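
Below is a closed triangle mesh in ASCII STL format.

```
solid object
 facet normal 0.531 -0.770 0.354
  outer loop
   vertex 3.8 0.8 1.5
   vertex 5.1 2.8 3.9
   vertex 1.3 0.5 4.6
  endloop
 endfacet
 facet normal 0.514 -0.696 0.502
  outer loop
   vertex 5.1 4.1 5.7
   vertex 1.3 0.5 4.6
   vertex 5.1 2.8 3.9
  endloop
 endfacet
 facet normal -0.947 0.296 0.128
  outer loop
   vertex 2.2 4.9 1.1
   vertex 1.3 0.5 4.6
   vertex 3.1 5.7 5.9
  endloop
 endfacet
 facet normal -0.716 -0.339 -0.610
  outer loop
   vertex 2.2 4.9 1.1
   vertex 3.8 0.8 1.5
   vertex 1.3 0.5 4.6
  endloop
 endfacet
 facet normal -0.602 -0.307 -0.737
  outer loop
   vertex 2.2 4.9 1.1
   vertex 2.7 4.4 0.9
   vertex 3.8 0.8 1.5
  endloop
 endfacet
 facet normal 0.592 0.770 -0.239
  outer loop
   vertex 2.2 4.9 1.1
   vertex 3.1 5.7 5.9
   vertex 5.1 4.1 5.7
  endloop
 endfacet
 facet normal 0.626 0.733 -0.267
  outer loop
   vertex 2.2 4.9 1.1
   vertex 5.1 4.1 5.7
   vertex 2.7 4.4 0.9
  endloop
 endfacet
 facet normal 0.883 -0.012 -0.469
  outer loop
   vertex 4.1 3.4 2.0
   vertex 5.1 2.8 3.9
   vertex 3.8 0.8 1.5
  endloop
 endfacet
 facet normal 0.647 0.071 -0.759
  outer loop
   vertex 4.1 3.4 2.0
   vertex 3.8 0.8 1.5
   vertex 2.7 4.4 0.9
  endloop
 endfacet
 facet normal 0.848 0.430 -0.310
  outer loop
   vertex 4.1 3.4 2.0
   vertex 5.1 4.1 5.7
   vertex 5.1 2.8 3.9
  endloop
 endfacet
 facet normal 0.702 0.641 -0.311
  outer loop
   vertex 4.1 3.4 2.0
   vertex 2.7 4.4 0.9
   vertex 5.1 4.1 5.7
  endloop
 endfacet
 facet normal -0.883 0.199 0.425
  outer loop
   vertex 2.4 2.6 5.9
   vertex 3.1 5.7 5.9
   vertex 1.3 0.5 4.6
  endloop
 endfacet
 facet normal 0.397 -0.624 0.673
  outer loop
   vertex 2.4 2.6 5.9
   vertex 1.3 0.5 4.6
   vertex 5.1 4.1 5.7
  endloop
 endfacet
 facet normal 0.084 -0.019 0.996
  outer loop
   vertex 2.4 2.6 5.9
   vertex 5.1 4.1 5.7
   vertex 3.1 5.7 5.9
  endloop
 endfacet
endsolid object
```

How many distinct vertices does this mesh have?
9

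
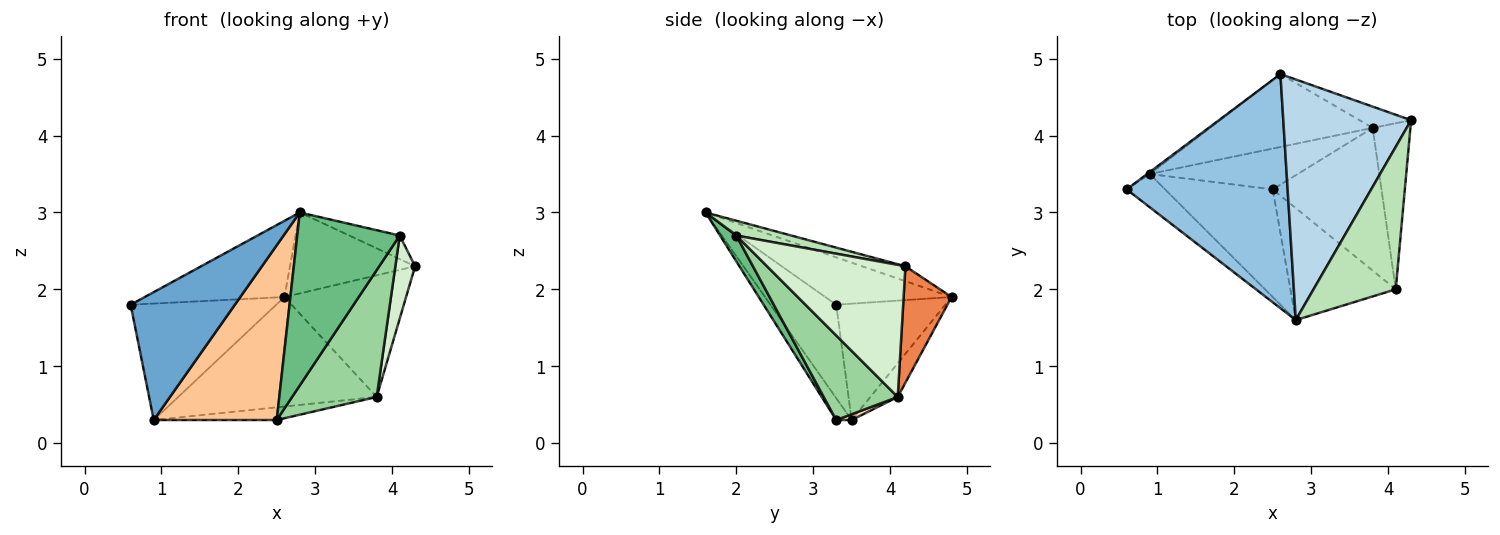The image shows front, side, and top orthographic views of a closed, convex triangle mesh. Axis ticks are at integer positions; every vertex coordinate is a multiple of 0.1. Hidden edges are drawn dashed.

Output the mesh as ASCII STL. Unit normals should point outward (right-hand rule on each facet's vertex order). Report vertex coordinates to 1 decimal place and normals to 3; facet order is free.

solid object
 facet normal -0.521 -0.826 -0.214
  outer loop
   vertex 0.9 3.5 0.3
   vertex 2.8 1.6 3.0
   vertex 0.6 3.3 1.8
  endloop
 endfacet
 facet normal -0.269 0.298 0.916
  outer loop
   vertex 2.6 4.8 1.9
   vertex 0.6 3.3 1.8
   vertex 2.8 1.6 3.0
  endloop
 endfacet
 facet normal -0.110 0.317 0.942
  outer loop
   vertex 2.6 4.8 1.9
   vertex 2.8 1.6 3.0
   vertex 4.3 4.2 2.3
  endloop
 endfacet
 facet normal -0.600 0.800 -0.013
  outer loop
   vertex 2.6 4.8 1.9
   vertex 0.9 3.5 0.3
   vertex 0.6 3.3 1.8
  endloop
 endfacet
 facet normal 0.362 0.918 -0.160
  outer loop
   vertex 2.6 4.8 1.9
   vertex 4.3 4.2 2.3
   vertex 3.8 4.1 0.6
  endloop
 endfacet
 facet normal -0.114 0.827 -0.551
  outer loop
   vertex 2.6 4.8 1.9
   vertex 3.8 4.1 0.6
   vertex 0.9 3.5 0.3
  endloop
 endfacet
 facet normal -0.106 -0.847 -0.521
  outer loop
   vertex 2.5 3.3 0.3
   vertex 2.8 1.6 3.0
   vertex 0.9 3.5 0.3
  endloop
 endfacet
 facet normal 0.037 0.297 -0.954
  outer loop
   vertex 2.5 3.3 0.3
   vertex 0.9 3.5 0.3
   vertex 3.8 4.1 0.6
  endloop
 endfacet
 facet normal 0.132 -0.832 -0.539
  outer loop
   vertex 4.1 2.0 2.7
   vertex 2.8 1.6 3.0
   vertex 2.5 3.3 0.3
  endloop
 endfacet
 facet normal 0.503 -0.574 -0.646
  outer loop
   vertex 4.1 2.0 2.7
   vertex 2.5 3.3 0.3
   vertex 3.8 4.1 0.6
  endloop
 endfacet
 facet normal 0.175 0.161 0.971
  outer loop
   vertex 4.1 2.0 2.7
   vertex 4.3 4.2 2.3
   vertex 2.8 1.6 3.0
  endloop
 endfacet
 facet normal 0.953 -0.136 -0.272
  outer loop
   vertex 4.1 2.0 2.7
   vertex 3.8 4.1 0.6
   vertex 4.3 4.2 2.3
  endloop
 endfacet
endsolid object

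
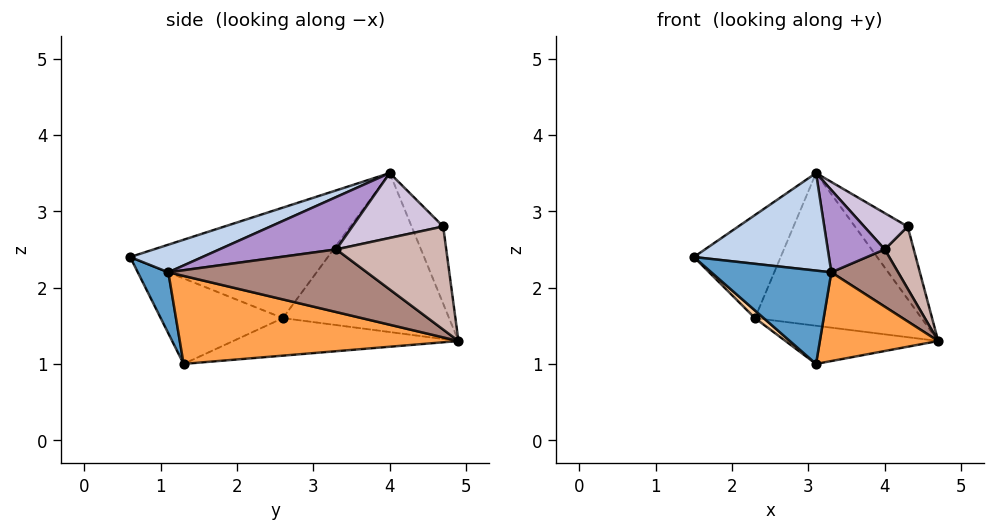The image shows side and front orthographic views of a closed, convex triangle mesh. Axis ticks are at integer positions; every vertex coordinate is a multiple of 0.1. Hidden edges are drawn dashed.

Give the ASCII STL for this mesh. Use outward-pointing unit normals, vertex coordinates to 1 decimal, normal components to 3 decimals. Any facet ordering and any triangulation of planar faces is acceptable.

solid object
 facet normal 0.242 -0.950 -0.199
  outer loop
   vertex 3.3 1.1 2.2
   vertex 1.5 0.6 2.4
   vertex 3.1 1.3 1.0
  endloop
 endfacet
 facet normal 0.208 -0.388 0.898
  outer loop
   vertex 3.3 1.1 2.2
   vertex 3.1 4.0 3.5
   vertex 1.5 0.6 2.4
  endloop
 endfacet
 facet normal 0.899 -0.382 -0.214
  outer loop
   vertex 3.3 1.1 2.2
   vertex 3.1 1.3 1.0
   vertex 4.7 4.9 1.3
  endloop
 endfacet
 facet normal -0.646 -0.046 -0.762
  outer loop
   vertex 2.3 2.6 1.6
   vertex 3.1 1.3 1.0
   vertex 1.5 0.6 2.4
  endloop
 endfacet
 facet normal -0.328 0.222 -0.918
  outer loop
   vertex 2.3 2.6 1.6
   vertex 4.7 4.9 1.3
   vertex 3.1 1.3 1.0
  endloop
 endfacet
 facet normal -0.912 0.400 0.089
  outer loop
   vertex 2.3 2.6 1.6
   vertex 1.5 0.6 2.4
   vertex 3.1 4.0 3.5
  endloop
 endfacet
 facet normal -0.689 0.691 -0.219
  outer loop
   vertex 2.3 2.6 1.6
   vertex 3.1 4.0 3.5
   vertex 4.7 4.9 1.3
  endloop
 endfacet
 facet normal -0.514 0.858 -0.023
  outer loop
   vertex 4.3 4.7 2.8
   vertex 4.7 4.9 1.3
   vertex 3.1 4.0 3.5
  endloop
 endfacet
 facet normal 0.600 -0.292 0.745
  outer loop
   vertex 4.0 3.3 2.5
   vertex 3.1 4.0 3.5
   vertex 3.3 1.1 2.2
  endloop
 endfacet
 facet normal 0.602 -0.289 0.744
  outer loop
   vertex 4.0 3.3 2.5
   vertex 4.3 4.7 2.8
   vertex 3.1 4.0 3.5
  endloop
 endfacet
 facet normal 0.940 -0.316 0.127
  outer loop
   vertex 4.0 3.3 2.5
   vertex 3.3 1.1 2.2
   vertex 4.7 4.9 1.3
  endloop
 endfacet
 facet normal 0.944 -0.249 0.218
  outer loop
   vertex 4.0 3.3 2.5
   vertex 4.7 4.9 1.3
   vertex 4.3 4.7 2.8
  endloop
 endfacet
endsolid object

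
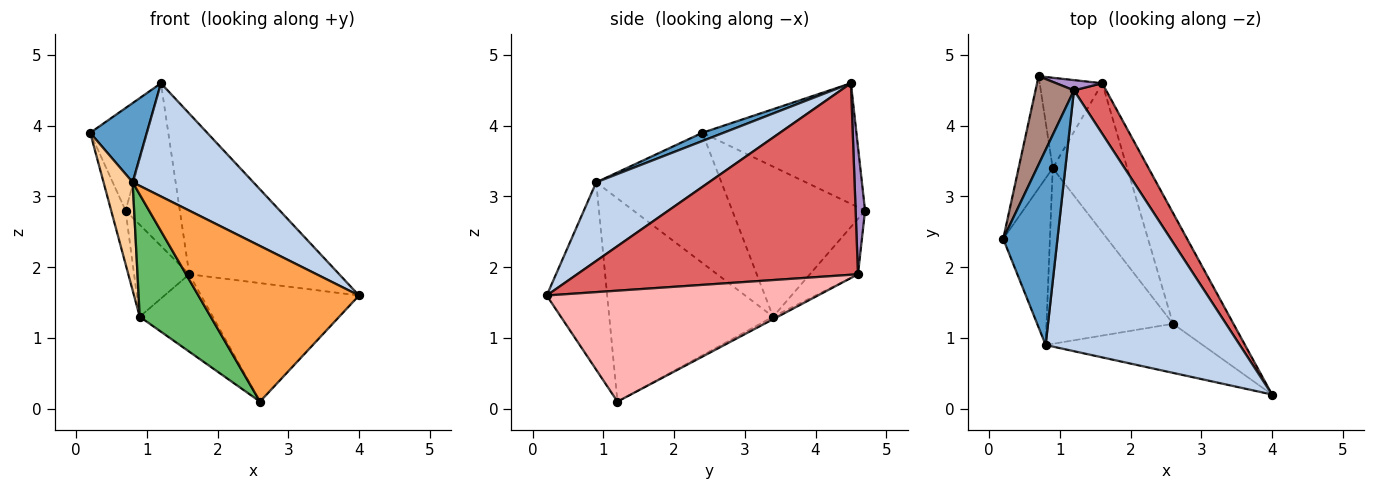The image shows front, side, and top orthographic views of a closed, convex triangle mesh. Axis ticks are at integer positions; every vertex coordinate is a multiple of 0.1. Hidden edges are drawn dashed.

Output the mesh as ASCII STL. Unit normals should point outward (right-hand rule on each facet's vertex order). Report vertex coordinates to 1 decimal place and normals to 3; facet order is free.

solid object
 facet normal 0.140 -0.372 0.918
  outer loop
   vertex 0.8 0.9 3.2
   vertex 1.2 4.5 4.6
   vertex 0.2 2.4 3.9
  endloop
 endfacet
 facet normal 0.348 -0.373 0.860
  outer loop
   vertex 0.8 0.9 3.2
   vertex 4.0 0.2 1.6
   vertex 1.2 4.5 4.6
  endloop
 endfacet
 facet normal -0.338 -0.898 -0.283
  outer loop
   vertex 0.8 0.9 3.2
   vertex 2.6 1.2 0.1
   vertex 4.0 0.2 1.6
  endloop
 endfacet
 facet normal -0.919 -0.214 -0.330
  outer loop
   vertex 0.8 0.9 3.2
   vertex 0.2 2.4 3.9
   vertex 0.9 3.4 1.3
  endloop
 endfacet
 facet normal -0.797 -0.345 -0.496
  outer loop
   vertex 0.8 0.9 3.2
   vertex 0.9 3.4 1.3
   vertex 2.6 1.2 0.1
  endloop
 endfacet
 facet normal -0.030 0.461 -0.887
  outer loop
   vertex 1.6 4.6 1.9
   vertex 2.6 1.2 0.1
   vertex 0.9 3.4 1.3
  endloop
 endfacet
 facet normal 0.873 0.466 0.147
  outer loop
   vertex 1.6 4.6 1.9
   vertex 1.2 4.5 4.6
   vertex 4.0 0.2 1.6
  endloop
 endfacet
 facet normal 0.782 0.455 -0.426
  outer loop
   vertex 1.6 4.6 1.9
   vertex 4.0 0.2 1.6
   vertex 2.6 1.2 0.1
  endloop
 endfacet
 facet normal 0.171 0.983 0.062
  outer loop
   vertex 0.7 4.7 2.8
   vertex 1.2 4.5 4.6
   vertex 1.6 4.6 1.9
  endloop
 endfacet
 facet normal -0.528 0.606 -0.595
  outer loop
   vertex 0.7 4.7 2.8
   vertex 1.6 4.6 1.9
   vertex 0.9 3.4 1.3
  endloop
 endfacet
 facet normal -0.899 0.332 0.287
  outer loop
   vertex 0.7 4.7 2.8
   vertex 0.2 2.4 3.9
   vertex 1.2 4.5 4.6
  endloop
 endfacet
 facet normal -0.970 0.105 -0.221
  outer loop
   vertex 0.7 4.7 2.8
   vertex 0.9 3.4 1.3
   vertex 0.2 2.4 3.9
  endloop
 endfacet
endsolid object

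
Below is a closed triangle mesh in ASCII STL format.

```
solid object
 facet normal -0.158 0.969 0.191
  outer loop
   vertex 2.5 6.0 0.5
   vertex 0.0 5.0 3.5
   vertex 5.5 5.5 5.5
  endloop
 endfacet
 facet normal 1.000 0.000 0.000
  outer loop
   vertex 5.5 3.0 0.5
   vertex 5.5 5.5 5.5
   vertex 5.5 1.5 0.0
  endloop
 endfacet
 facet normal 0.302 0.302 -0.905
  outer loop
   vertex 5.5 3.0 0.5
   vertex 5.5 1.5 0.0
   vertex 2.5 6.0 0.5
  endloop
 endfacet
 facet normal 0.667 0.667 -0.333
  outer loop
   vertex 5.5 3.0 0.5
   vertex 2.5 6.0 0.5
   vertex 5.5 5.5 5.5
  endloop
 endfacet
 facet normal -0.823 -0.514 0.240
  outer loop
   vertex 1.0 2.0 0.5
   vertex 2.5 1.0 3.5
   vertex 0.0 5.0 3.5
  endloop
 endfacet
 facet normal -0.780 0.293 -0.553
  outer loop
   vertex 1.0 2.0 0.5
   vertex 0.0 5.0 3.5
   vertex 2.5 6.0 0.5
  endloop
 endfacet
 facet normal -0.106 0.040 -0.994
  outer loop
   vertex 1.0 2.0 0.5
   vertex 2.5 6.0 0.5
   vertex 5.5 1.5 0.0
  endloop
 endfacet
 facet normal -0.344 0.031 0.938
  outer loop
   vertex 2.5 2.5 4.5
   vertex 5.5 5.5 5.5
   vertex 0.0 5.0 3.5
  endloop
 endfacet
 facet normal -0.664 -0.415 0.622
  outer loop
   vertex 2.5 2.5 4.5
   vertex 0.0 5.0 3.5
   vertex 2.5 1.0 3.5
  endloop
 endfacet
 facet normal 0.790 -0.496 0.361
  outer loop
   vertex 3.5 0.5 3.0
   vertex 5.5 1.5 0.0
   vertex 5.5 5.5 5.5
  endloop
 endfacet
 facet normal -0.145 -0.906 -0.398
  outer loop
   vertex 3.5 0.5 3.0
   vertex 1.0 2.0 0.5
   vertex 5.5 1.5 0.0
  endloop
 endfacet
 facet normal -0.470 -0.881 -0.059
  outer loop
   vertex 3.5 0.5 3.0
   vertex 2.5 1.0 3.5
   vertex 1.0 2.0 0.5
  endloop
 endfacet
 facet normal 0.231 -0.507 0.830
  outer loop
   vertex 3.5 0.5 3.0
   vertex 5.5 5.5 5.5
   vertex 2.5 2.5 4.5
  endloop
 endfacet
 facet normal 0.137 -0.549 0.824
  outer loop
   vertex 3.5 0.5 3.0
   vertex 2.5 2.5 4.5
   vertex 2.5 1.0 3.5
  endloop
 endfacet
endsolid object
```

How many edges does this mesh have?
21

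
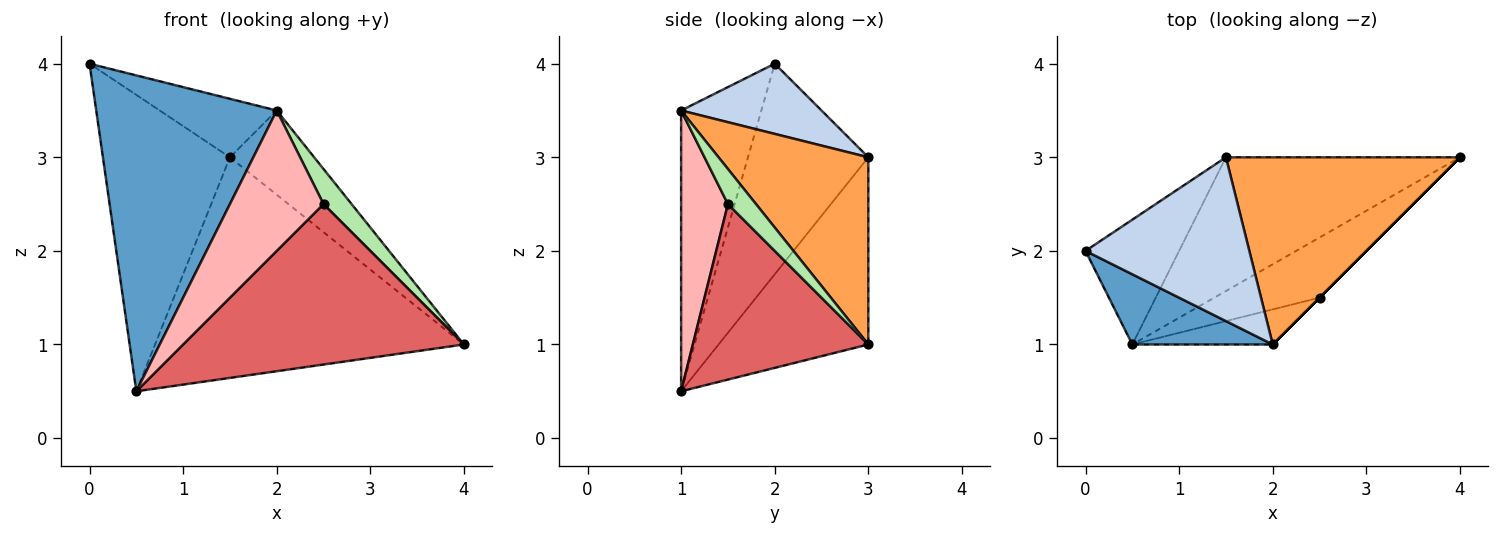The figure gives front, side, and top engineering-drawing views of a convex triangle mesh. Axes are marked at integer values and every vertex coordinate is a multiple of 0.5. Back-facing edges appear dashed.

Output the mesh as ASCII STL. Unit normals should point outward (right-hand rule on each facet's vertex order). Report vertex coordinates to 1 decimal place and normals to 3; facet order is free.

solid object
 facet normal -0.398 -0.896 0.199
  outer loop
   vertex 0.5 1.0 0.5
   vertex 2.0 1.0 3.5
   vertex 0.0 2.0 4.0
  endloop
 endfacet
 facet normal 0.374 0.312 0.873
  outer loop
   vertex 1.5 3.0 3.0
   vertex 0.0 2.0 4.0
   vertex 2.0 1.0 3.5
  endloop
 endfacet
 facet normal 0.589 0.332 0.737
  outer loop
   vertex 1.5 3.0 3.0
   vertex 2.0 1.0 3.5
   vertex 4.0 3.0 1.0
  endloop
 endfacet
 facet normal -0.658 0.694 -0.292
  outer loop
   vertex 1.5 3.0 3.0
   vertex 0.5 1.0 0.5
   vertex 0.0 2.0 4.0
  endloop
 endfacet
 facet normal -0.383 0.790 -0.479
  outer loop
   vertex 1.5 3.0 3.0
   vertex 4.0 3.0 1.0
   vertex 0.5 1.0 0.5
  endloop
 endfacet
 facet normal 0.707 -0.707 0.000
  outer loop
   vertex 2.5 1.5 2.5
   vertex 4.0 3.0 1.0
   vertex 2.0 1.0 3.5
  endloop
 endfacet
 facet normal 0.505 -0.808 -0.303
  outer loop
   vertex 2.5 1.5 2.5
   vertex 0.5 1.0 0.5
   vertex 4.0 3.0 1.0
  endloop
 endfacet
 facet normal 0.436 -0.873 -0.218
  outer loop
   vertex 2.5 1.5 2.5
   vertex 2.0 1.0 3.5
   vertex 0.5 1.0 0.5
  endloop
 endfacet
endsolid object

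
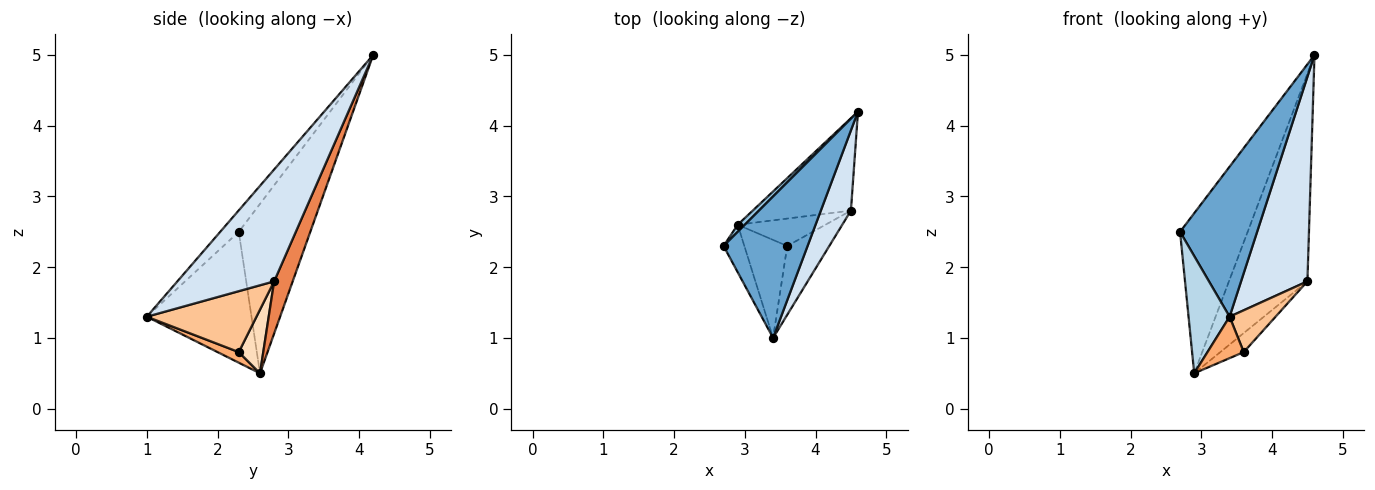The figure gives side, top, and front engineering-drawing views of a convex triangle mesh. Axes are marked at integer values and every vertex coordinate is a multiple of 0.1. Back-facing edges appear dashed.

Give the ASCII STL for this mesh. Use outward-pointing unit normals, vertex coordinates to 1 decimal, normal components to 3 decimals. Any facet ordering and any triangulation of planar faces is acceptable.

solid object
 facet normal -0.172 -0.717 0.676
  outer loop
   vertex 3.4 1.0 1.3
   vertex 4.6 4.2 5.0
   vertex 2.7 2.3 2.5
  endloop
 endfacet
 facet normal -0.726 0.687 0.030
  outer loop
   vertex 2.9 2.6 0.5
   vertex 2.7 2.3 2.5
   vertex 4.6 4.2 5.0
  endloop
 endfacet
 facet normal -0.921 -0.361 -0.146
  outer loop
   vertex 2.9 2.6 0.5
   vertex 3.4 1.0 1.3
   vertex 2.7 2.3 2.5
  endloop
 endfacet
 facet normal 0.805 -0.552 0.216
  outer loop
   vertex 4.5 2.8 1.8
   vertex 4.6 4.2 5.0
   vertex 3.4 1.0 1.3
  endloop
 endfacet
 facet normal 0.211 0.893 -0.397
  outer loop
   vertex 4.5 2.8 1.8
   vertex 2.9 2.6 0.5
   vertex 4.6 4.2 5.0
  endloop
 endfacet
 facet normal 0.222 -0.380 -0.898
  outer loop
   vertex 3.6 2.3 0.8
   vertex 3.4 1.0 1.3
   vertex 2.9 2.6 0.5
  endloop
 endfacet
 facet normal 0.778 -0.326 -0.537
  outer loop
   vertex 3.6 2.3 0.8
   vertex 4.5 2.8 1.8
   vertex 3.4 1.0 1.3
  endloop
 endfacet
 facet normal 0.512 0.489 -0.706
  outer loop
   vertex 3.6 2.3 0.8
   vertex 2.9 2.6 0.5
   vertex 4.5 2.8 1.8
  endloop
 endfacet
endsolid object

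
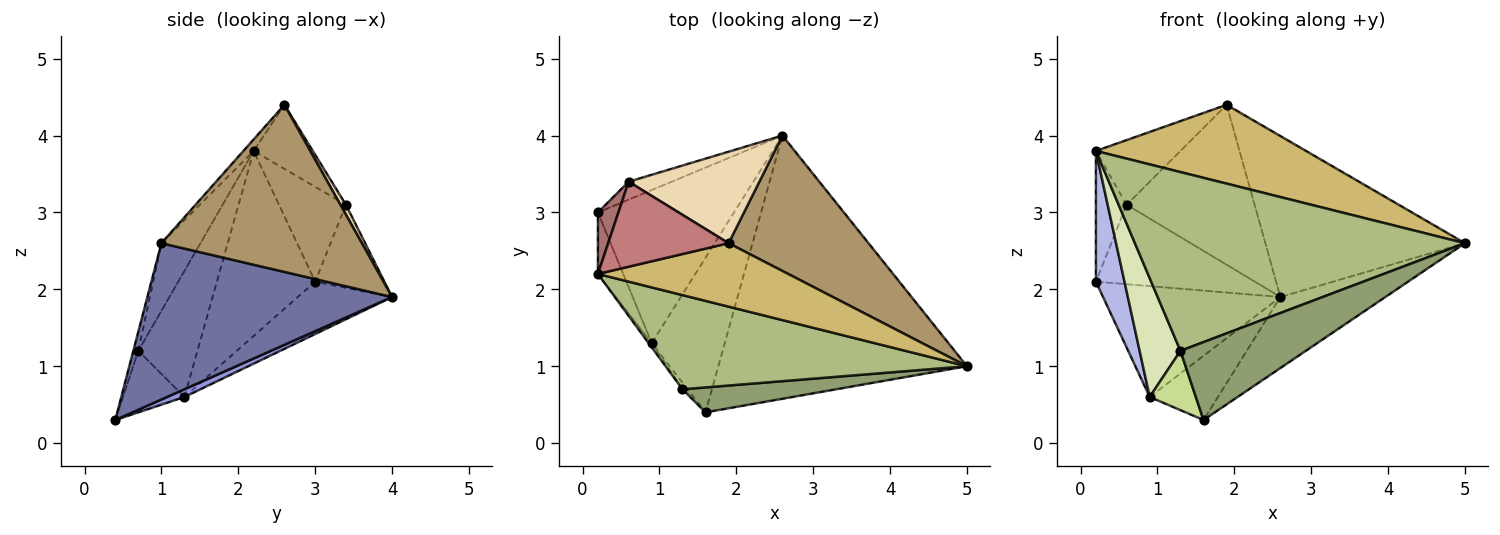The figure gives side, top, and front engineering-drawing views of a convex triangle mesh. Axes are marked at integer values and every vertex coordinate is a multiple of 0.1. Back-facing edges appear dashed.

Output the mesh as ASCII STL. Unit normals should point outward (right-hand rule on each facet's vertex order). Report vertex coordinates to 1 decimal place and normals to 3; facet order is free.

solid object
 facet normal 0.519 0.223 -0.825
  outer loop
   vertex 2.6 4.0 1.9
   vertex 5.0 1.0 2.6
   vertex 1.6 0.4 0.3
  endloop
 endfacet
 facet normal -0.298 0.560 -0.773
  outer loop
   vertex 0.9 1.3 0.6
   vertex 0.2 3.0 2.1
   vertex 2.6 4.0 1.9
  endloop
 endfacet
 facet normal 0.097 0.382 -0.919
  outer loop
   vertex 0.9 1.3 0.6
   vertex 2.6 4.0 1.9
   vertex 1.6 0.4 0.3
  endloop
 endfacet
 facet normal -0.952 -0.277 -0.130
  outer loop
   vertex 0.9 1.3 0.6
   vertex 0.2 2.2 3.8
   vertex 0.2 3.0 2.1
  endloop
 endfacet
 facet normal -0.038 -0.952 0.305
  outer loop
   vertex 1.3 0.7 1.2
   vertex 1.6 0.4 0.3
   vertex 5.0 1.0 2.6
  endloop
 endfacet
 facet normal -0.104 -0.880 0.464
  outer loop
   vertex 1.3 0.7 1.2
   vertex 5.0 1.0 2.6
   vertex 0.2 2.2 3.8
  endloop
 endfacet
 facet normal -0.798 -0.599 -0.067
  outer loop
   vertex 1.3 0.7 1.2
   vertex 0.9 1.3 0.6
   vertex 1.6 0.4 0.3
  endloop
 endfacet
 facet normal -0.823 -0.568 -0.020
  outer loop
   vertex 1.3 0.7 1.2
   vertex 0.2 2.2 3.8
   vertex 0.9 1.3 0.6
  endloop
 endfacet
 facet normal 0.609 0.607 0.510
  outer loop
   vertex 1.9 2.6 4.4
   vertex 5.0 1.0 2.6
   vertex 2.6 4.0 1.9
  endloop
 endfacet
 facet normal -0.038 -0.778 0.627
  outer loop
   vertex 1.9 2.6 4.4
   vertex 0.2 2.2 3.8
   vertex 5.0 1.0 2.6
  endloop
 endfacet
 facet normal -0.391 0.898 -0.203
  outer loop
   vertex 0.6 3.4 3.1
   vertex 2.6 4.0 1.9
   vertex 0.2 3.0 2.1
  endloop
 endfacet
 facet normal 0.038 0.867 0.496
  outer loop
   vertex 0.6 3.4 3.1
   vertex 1.9 2.6 4.4
   vertex 2.6 4.0 1.9
  endloop
 endfacet
 facet normal -0.892 0.410 0.193
  outer loop
   vertex 0.6 3.4 3.1
   vertex 0.2 3.0 2.1
   vertex 0.2 2.2 3.8
  endloop
 endfacet
 facet normal -0.390 0.558 0.733
  outer loop
   vertex 0.6 3.4 3.1
   vertex 0.2 2.2 3.8
   vertex 1.9 2.6 4.4
  endloop
 endfacet
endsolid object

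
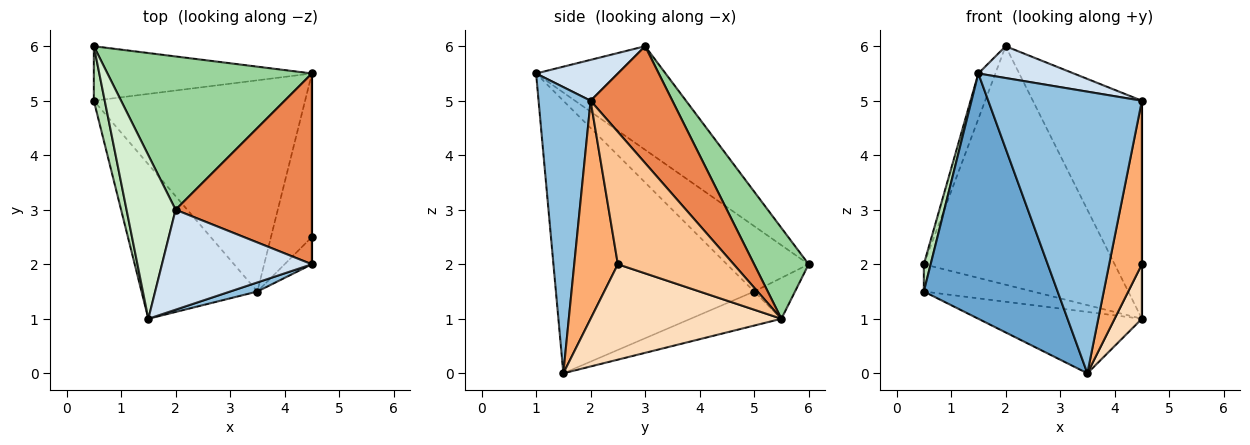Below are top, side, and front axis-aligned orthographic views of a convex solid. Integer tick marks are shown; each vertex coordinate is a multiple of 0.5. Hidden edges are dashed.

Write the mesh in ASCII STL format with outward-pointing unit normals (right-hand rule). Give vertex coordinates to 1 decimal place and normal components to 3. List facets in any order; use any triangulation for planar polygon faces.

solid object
 facet normal -0.782 -0.528 -0.332
  outer loop
   vertex 3.5 1.5 0.0
   vertex 1.5 1.0 5.5
   vertex 0.5 5.0 1.5
  endloop
 endfacet
 facet normal 0.321 -0.947 0.031
  outer loop
   vertex 3.5 1.5 0.0
   vertex 4.5 2.0 5.0
   vertex 1.5 1.0 5.5
  endloop
 endfacet
 facet normal -0.153 0.276 -0.949
  outer loop
   vertex 4.5 5.5 1.0
   vertex 3.5 1.5 0.0
   vertex 0.5 5.0 1.5
  endloop
 endfacet
 facet normal 0.252 -0.293 0.922
  outer loop
   vertex 2.0 3.0 6.0
   vertex 1.5 1.0 5.5
   vertex 4.5 2.0 5.0
  endloop
 endfacet
 facet normal 0.492 0.655 0.573
  outer loop
   vertex 2.0 3.0 6.0
   vertex 4.5 2.0 5.0
   vertex 4.5 5.5 1.0
  endloop
 endfacet
 facet normal 0.796 -0.597 -0.100
  outer loop
   vertex 4.5 2.5 2.0
   vertex 4.5 2.0 5.0
   vertex 3.5 1.5 0.0
  endloop
 endfacet
 facet normal 1.000 0.000 0.000
  outer loop
   vertex 4.5 2.5 2.0
   vertex 4.5 5.5 1.0
   vertex 4.5 2.0 5.0
  endloop
 endfacet
 facet normal 0.911 -0.130 -0.391
  outer loop
   vertex 4.5 2.5 2.0
   vertex 3.5 1.5 0.0
   vertex 4.5 5.5 1.0
  endloop
 endfacet
 facet normal -0.165 0.441 -0.882
  outer loop
   vertex 0.5 6.0 2.0
   vertex 4.5 5.5 1.0
   vertex 0.5 5.0 1.5
  endloop
 endfacet
 facet normal 0.234 0.818 0.526
  outer loop
   vertex 0.5 6.0 2.0
   vertex 2.0 3.0 6.0
   vertex 4.5 5.5 1.0
  endloop
 endfacet
 facet normal -0.983 -0.082 0.164
  outer loop
   vertex 0.5 6.0 2.0
   vertex 0.5 5.0 1.5
   vertex 1.5 1.0 5.5
  endloop
 endfacet
 facet normal -0.897 0.118 0.425
  outer loop
   vertex 0.5 6.0 2.0
   vertex 1.5 1.0 5.5
   vertex 2.0 3.0 6.0
  endloop
 endfacet
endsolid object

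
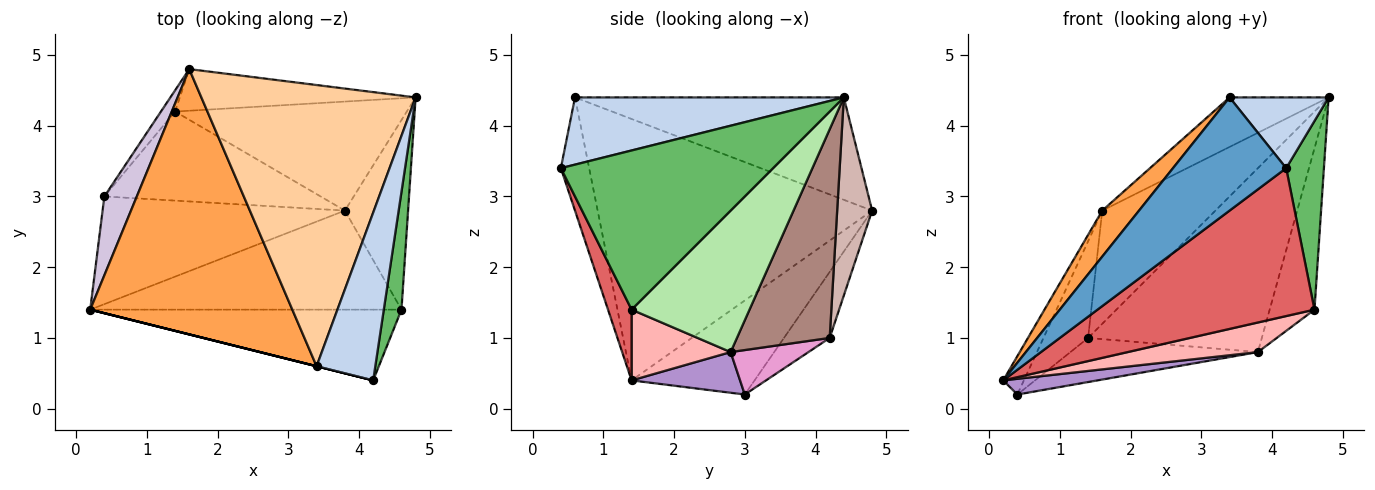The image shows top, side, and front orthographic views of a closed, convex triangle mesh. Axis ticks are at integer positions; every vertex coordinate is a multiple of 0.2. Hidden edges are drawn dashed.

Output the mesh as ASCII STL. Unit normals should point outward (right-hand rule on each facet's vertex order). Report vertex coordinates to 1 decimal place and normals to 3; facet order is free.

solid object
 facet normal -0.243 -0.970 0.000
  outer loop
   vertex 3.4 0.6 4.4
   vertex 0.2 1.4 0.4
   vertex 4.2 0.4 3.4
  endloop
 endfacet
 facet normal 0.726 -0.267 0.634
  outer loop
   vertex 3.4 0.6 4.4
   vertex 4.2 0.4 3.4
   vertex 4.8 4.4 4.4
  endloop
 endfacet
 facet normal -0.787 -0.105 0.608
  outer loop
   vertex 1.6 4.8 2.8
   vertex 0.2 1.4 0.4
   vertex 3.4 0.6 4.4
  endloop
 endfacet
 facet normal -0.426 0.157 0.891
  outer loop
   vertex 1.6 4.8 2.8
   vertex 3.4 0.6 4.4
   vertex 4.8 4.4 4.4
  endloop
 endfacet
 facet normal 0.979 -0.174 0.109
  outer loop
   vertex 4.6 1.4 1.4
   vertex 4.8 4.4 4.4
   vertex 4.2 0.4 3.4
  endloop
 endfacet
 facet normal 0.863 0.328 -0.385
  outer loop
   vertex 4.6 1.4 1.4
   vertex 3.8 2.8 0.8
   vertex 4.8 4.4 4.4
  endloop
 endfacet
 facet normal 0.098 -0.898 -0.429
  outer loop
   vertex 4.6 1.4 1.4
   vertex 4.2 0.4 3.4
   vertex 0.2 1.4 0.4
  endloop
 endfacet
 facet normal 0.213 -0.280 -0.936
  outer loop
   vertex 4.6 1.4 1.4
   vertex 0.2 1.4 0.4
   vertex 3.8 2.8 0.8
  endloop
 endfacet
 facet normal 0.164 -0.143 -0.976
  outer loop
   vertex 0.4 3.0 0.2
   vertex 3.8 2.8 0.8
   vertex 0.2 1.4 0.4
  endloop
 endfacet
 facet normal -0.934 0.157 0.322
  outer loop
   vertex 0.4 3.0 0.2
   vertex 0.2 1.4 0.4
   vertex 1.6 4.8 2.8
  endloop
 endfacet
 facet normal 0.417 0.782 -0.463
  outer loop
   vertex 1.4 4.2 1.0
   vertex 4.8 4.4 4.4
   vertex 3.8 2.8 0.8
  endloop
 endfacet
 facet normal 0.278 0.901 -0.331
  outer loop
   vertex 1.4 4.2 1.0
   vertex 1.6 4.8 2.8
   vertex 4.8 4.4 4.4
  endloop
 endfacet
 facet normal 0.181 0.437 -0.881
  outer loop
   vertex 1.4 4.2 1.0
   vertex 3.8 2.8 0.8
   vertex 0.4 3.0 0.2
  endloop
 endfacet
 facet normal -0.707 0.690 -0.152
  outer loop
   vertex 1.4 4.2 1.0
   vertex 0.4 3.0 0.2
   vertex 1.6 4.8 2.8
  endloop
 endfacet
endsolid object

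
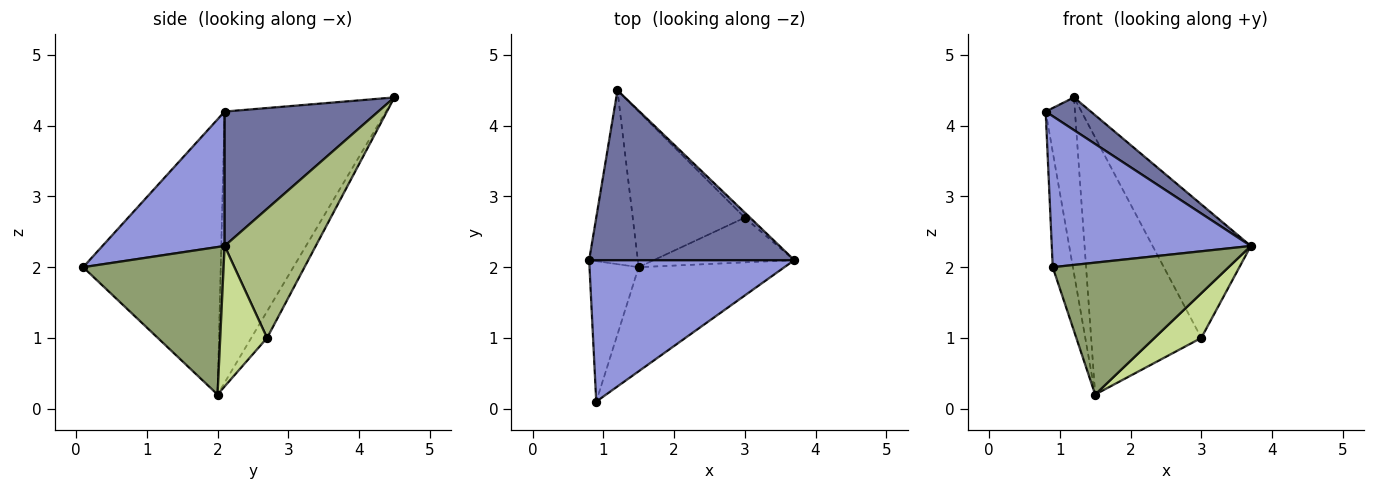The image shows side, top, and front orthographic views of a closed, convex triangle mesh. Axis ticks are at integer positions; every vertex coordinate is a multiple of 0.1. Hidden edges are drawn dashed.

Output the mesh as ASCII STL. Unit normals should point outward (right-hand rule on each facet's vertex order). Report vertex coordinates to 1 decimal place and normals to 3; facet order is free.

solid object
 facet normal 0.541 -0.159 0.826
  outer loop
   vertex 1.2 4.5 4.4
   vertex 0.8 2.1 4.2
   vertex 3.7 2.1 2.3
  endloop
 endfacet
 facet normal -0.969 0.176 -0.174
  outer loop
   vertex 1.5 2.0 0.2
   vertex 0.8 2.1 4.2
   vertex 1.2 4.5 4.4
  endloop
 endfacet
 facet normal 0.409 -0.666 0.624
  outer loop
   vertex 0.9 0.1 2.0
   vertex 3.7 2.1 2.3
   vertex 0.8 2.1 4.2
  endloop
 endfacet
 facet normal -0.974 0.143 -0.174
  outer loop
   vertex 0.9 0.1 2.0
   vertex 0.8 2.1 4.2
   vertex 1.5 2.0 0.2
  endloop
 endfacet
 facet normal 0.531 -0.665 -0.525
  outer loop
   vertex 0.9 0.1 2.0
   vertex 1.5 2.0 0.2
   vertex 3.7 2.1 2.3
  endloop
 endfacet
 facet normal 0.680 0.733 -0.028
  outer loop
   vertex 3.0 2.7 1.0
   vertex 1.2 4.5 4.4
   vertex 3.7 2.1 2.3
  endloop
 endfacet
 facet normal 0.577 -0.577 -0.577
  outer loop
   vertex 3.0 2.7 1.0
   vertex 3.7 2.1 2.3
   vertex 1.5 2.0 0.2
  endloop
 endfacet
 facet normal -0.122 0.849 -0.514
  outer loop
   vertex 3.0 2.7 1.0
   vertex 1.5 2.0 0.2
   vertex 1.2 4.5 4.4
  endloop
 endfacet
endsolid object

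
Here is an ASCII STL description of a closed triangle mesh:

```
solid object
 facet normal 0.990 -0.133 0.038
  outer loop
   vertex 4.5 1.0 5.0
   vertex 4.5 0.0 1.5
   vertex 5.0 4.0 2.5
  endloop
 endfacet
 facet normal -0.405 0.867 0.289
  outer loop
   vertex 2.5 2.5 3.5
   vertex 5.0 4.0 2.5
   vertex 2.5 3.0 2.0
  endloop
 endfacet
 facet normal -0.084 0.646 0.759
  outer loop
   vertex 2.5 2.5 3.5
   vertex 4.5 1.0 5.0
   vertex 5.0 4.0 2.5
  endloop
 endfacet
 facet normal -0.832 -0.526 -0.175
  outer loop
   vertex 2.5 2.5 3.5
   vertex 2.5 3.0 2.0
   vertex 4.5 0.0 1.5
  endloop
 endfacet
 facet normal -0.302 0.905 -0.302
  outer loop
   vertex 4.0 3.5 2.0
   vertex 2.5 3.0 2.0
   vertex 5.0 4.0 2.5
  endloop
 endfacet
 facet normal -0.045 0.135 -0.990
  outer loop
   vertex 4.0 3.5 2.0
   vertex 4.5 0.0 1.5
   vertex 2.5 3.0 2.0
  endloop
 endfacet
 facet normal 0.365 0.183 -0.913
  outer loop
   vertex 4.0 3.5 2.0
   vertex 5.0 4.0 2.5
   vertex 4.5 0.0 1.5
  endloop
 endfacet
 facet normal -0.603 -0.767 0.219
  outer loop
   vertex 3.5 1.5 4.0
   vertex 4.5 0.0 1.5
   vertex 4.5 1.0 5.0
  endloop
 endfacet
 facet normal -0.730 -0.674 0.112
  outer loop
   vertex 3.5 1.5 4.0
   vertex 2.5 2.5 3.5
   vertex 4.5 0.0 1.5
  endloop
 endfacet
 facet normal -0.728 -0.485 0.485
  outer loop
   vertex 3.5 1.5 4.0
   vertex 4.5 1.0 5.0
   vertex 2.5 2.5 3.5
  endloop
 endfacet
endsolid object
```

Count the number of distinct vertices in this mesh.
7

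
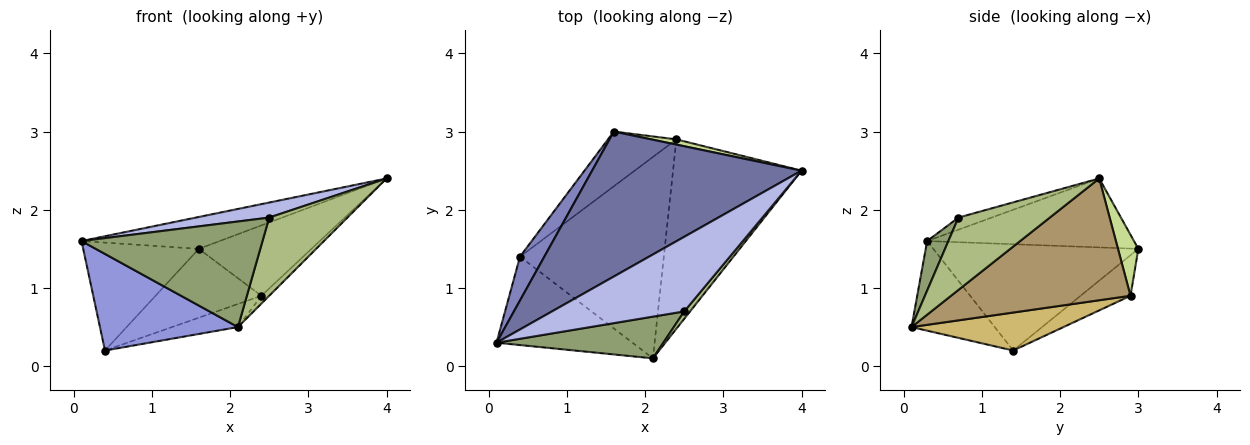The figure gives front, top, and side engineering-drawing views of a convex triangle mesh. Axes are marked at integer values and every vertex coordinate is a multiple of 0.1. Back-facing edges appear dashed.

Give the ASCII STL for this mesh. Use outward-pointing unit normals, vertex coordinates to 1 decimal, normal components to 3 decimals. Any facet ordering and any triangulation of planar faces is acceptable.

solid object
 facet normal -0.306 0.204 0.930
  outer loop
   vertex 1.6 3.0 1.5
   vertex 0.1 0.3 1.6
   vertex 4.0 2.5 2.4
  endloop
 endfacet
 facet normal -0.854 0.482 0.196
  outer loop
   vertex 0.4 1.4 0.2
   vertex 0.1 0.3 1.6
   vertex 1.6 3.0 1.5
  endloop
 endfacet
 facet normal -0.407 -0.674 -0.617
  outer loop
   vertex 0.4 1.4 0.2
   vertex 2.1 0.1 0.5
   vertex 0.1 0.3 1.6
  endloop
 endfacet
 facet normal -0.089 -0.197 0.976
  outer loop
   vertex 2.5 0.7 1.9
   vertex 4.0 2.5 2.4
   vertex 0.1 0.3 1.6
  endloop
 endfacet
 facet normal 0.108 -0.925 0.365
  outer loop
   vertex 2.5 0.7 1.9
   vertex 0.1 0.3 1.6
   vertex 2.1 0.1 0.5
  endloop
 endfacet
 facet normal 0.758 -0.649 0.061
  outer loop
   vertex 2.5 0.7 1.9
   vertex 2.1 0.1 0.5
   vertex 4.0 2.5 2.4
  endloop
 endfacet
 facet normal 0.177 0.981 0.073
  outer loop
   vertex 2.4 2.9 0.9
   vertex 1.6 3.0 1.5
   vertex 4.0 2.5 2.4
  endloop
 endfacet
 facet normal -0.346 0.734 -0.584
  outer loop
   vertex 2.4 2.9 0.9
   vertex 0.4 1.4 0.2
   vertex 1.6 3.0 1.5
  endloop
 endfacet
 facet normal 0.688 0.030 -0.725
  outer loop
   vertex 2.4 2.9 0.9
   vertex 4.0 2.5 2.4
   vertex 2.1 0.1 0.5
  endloop
 endfacet
 facet normal 0.254 0.110 -0.961
  outer loop
   vertex 2.4 2.9 0.9
   vertex 2.1 0.1 0.5
   vertex 0.4 1.4 0.2
  endloop
 endfacet
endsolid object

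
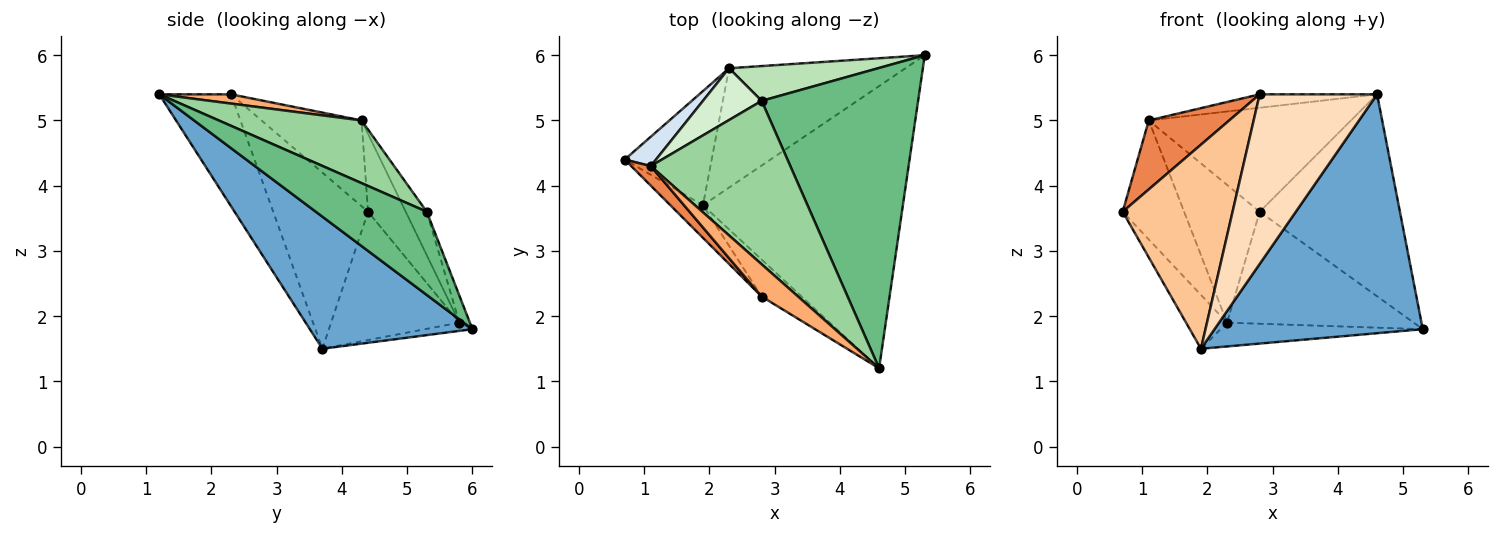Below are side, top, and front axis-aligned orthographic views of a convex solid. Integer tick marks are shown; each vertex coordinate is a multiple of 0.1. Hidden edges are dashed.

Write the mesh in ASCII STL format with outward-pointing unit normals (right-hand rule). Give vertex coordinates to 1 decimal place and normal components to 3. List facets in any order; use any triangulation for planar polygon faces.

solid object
 facet normal 0.450 -0.577 -0.682
  outer loop
   vertex 1.9 3.7 1.5
   vertex 5.3 6.0 1.8
   vertex 4.6 1.2 5.4
  endloop
 endfacet
 facet normal -0.800 0.256 -0.542
  outer loop
   vertex 2.3 5.8 1.9
   vertex 1.9 3.7 1.5
   vertex 0.7 4.4 3.6
  endloop
 endfacet
 facet normal -0.046 0.195 -0.980
  outer loop
   vertex 2.3 5.8 1.9
   vertex 5.3 6.0 1.8
   vertex 1.9 3.7 1.5
  endloop
 endfacet
 facet normal -0.511 0.834 0.206
  outer loop
   vertex 1.1 4.3 5.0
   vertex 2.3 5.8 1.9
   vertex 0.7 4.4 3.6
  endloop
 endfacet
 facet normal -0.767 -0.617 0.175
  outer loop
   vertex 2.8 2.3 5.4
   vertex 1.1 4.3 5.0
   vertex 0.7 4.4 3.6
  endloop
 endfacet
 facet normal 0.229 0.374 0.899
  outer loop
   vertex 2.8 2.3 5.4
   vertex 4.6 1.2 5.4
   vertex 1.1 4.3 5.0
  endloop
 endfacet
 facet normal -0.649 -0.752 -0.120
  outer loop
   vertex 2.8 2.3 5.4
   vertex 0.7 4.4 3.6
   vertex 1.9 3.7 1.5
  endloop
 endfacet
 facet normal -0.513 -0.839 -0.183
  outer loop
   vertex 2.8 2.3 5.4
   vertex 1.9 3.7 1.5
   vertex 4.6 1.2 5.4
  endloop
 endfacet
 facet normal 0.404 0.511 0.759
  outer loop
   vertex 2.8 5.3 3.6
   vertex 4.6 1.2 5.4
   vertex 5.3 6.0 1.8
  endloop
 endfacet
 facet normal 0.354 0.502 0.789
  outer loop
   vertex 2.8 5.3 3.6
   vertex 1.1 4.3 5.0
   vertex 4.6 1.2 5.4
  endloop
 endfacet
 facet normal -0.054 0.954 0.296
  outer loop
   vertex 2.8 5.3 3.6
   vertex 5.3 6.0 1.8
   vertex 2.3 5.8 1.9
  endloop
 endfacet
 facet normal -0.252 0.906 0.341
  outer loop
   vertex 2.8 5.3 3.6
   vertex 2.3 5.8 1.9
   vertex 1.1 4.3 5.0
  endloop
 endfacet
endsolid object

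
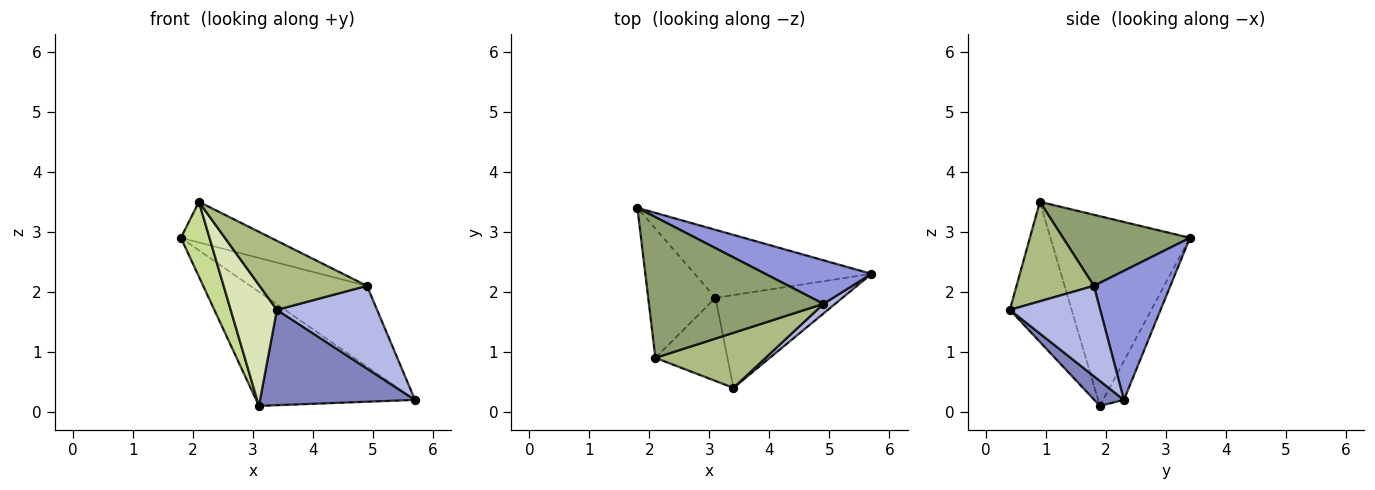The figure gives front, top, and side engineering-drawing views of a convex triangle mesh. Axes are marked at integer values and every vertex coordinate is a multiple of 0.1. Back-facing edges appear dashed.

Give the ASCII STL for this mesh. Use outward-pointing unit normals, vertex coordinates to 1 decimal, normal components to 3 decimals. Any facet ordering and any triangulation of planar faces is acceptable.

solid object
 facet normal -0.112 0.853 -0.509
  outer loop
   vertex 3.1 1.9 0.1
   vertex 1.8 3.4 2.9
   vertex 5.7 2.3 0.2
  endloop
 endfacet
 facet normal 0.136 -0.710 -0.691
  outer loop
   vertex 3.1 1.9 0.1
   vertex 5.7 2.3 0.2
   vertex 3.4 0.4 1.7
  endloop
 endfacet
 facet normal 0.500 0.763 0.411
  outer loop
   vertex 4.9 1.8 2.1
   vertex 5.7 2.3 0.2
   vertex 1.8 3.4 2.9
  endloop
 endfacet
 facet normal 0.667 -0.740 0.086
  outer loop
   vertex 4.9 1.8 2.1
   vertex 3.4 0.4 1.7
   vertex 5.7 2.3 0.2
  endloop
 endfacet
 facet normal 0.364 0.258 0.895
  outer loop
   vertex 2.1 0.9 3.5
   vertex 4.9 1.8 2.1
   vertex 1.8 3.4 2.9
  endloop
 endfacet
 facet normal 0.491 -0.681 0.544
  outer loop
   vertex 2.1 0.9 3.5
   vertex 3.4 0.4 1.7
   vertex 4.9 1.8 2.1
  endloop
 endfacet
 facet normal -0.925 -0.190 -0.328
  outer loop
   vertex 2.1 0.9 3.5
   vertex 1.8 3.4 2.9
   vertex 3.1 1.9 0.1
  endloop
 endfacet
 facet normal -0.740 -0.554 -0.381
  outer loop
   vertex 2.1 0.9 3.5
   vertex 3.1 1.9 0.1
   vertex 3.4 0.4 1.7
  endloop
 endfacet
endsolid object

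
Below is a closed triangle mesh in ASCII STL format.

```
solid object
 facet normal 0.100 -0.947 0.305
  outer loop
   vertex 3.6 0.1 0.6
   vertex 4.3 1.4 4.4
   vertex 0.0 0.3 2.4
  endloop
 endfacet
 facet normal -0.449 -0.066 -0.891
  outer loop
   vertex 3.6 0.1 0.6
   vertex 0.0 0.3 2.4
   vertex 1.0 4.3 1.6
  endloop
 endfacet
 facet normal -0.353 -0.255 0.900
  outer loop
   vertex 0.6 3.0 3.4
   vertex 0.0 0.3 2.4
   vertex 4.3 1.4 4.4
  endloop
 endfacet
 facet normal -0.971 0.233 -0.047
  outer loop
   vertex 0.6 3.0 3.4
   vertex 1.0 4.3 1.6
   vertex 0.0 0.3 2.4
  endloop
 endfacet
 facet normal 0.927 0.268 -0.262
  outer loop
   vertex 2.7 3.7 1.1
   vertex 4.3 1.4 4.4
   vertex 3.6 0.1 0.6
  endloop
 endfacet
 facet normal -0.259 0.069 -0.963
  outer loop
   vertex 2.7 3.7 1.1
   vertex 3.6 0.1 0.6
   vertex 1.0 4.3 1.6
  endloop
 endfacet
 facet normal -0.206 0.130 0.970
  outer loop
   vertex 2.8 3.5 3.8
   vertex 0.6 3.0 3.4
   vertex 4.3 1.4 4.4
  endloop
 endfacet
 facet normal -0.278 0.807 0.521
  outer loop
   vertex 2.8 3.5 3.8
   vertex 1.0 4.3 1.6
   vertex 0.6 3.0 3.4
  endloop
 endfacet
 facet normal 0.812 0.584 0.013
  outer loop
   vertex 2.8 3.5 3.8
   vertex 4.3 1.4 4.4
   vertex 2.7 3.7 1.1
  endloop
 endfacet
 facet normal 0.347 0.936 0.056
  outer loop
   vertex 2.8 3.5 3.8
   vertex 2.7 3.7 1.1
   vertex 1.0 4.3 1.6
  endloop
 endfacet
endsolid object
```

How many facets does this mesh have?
10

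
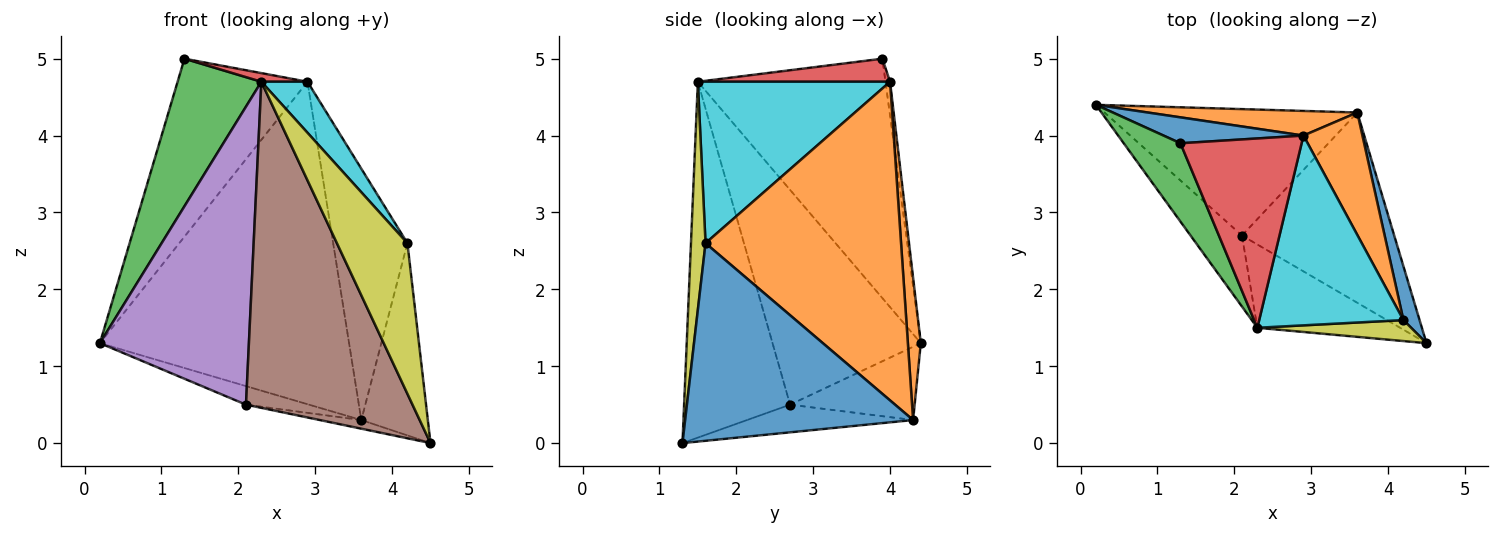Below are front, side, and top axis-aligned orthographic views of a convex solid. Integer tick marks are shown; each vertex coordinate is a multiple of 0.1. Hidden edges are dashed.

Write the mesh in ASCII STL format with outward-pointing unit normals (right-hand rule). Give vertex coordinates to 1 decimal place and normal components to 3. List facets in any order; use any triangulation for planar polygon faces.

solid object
 facet normal -0.035 0.989 0.144
  outer loop
   vertex 2.9 4.0 4.7
   vertex 0.2 4.4 1.3
   vertex 1.3 3.9 5.0
  endloop
 endfacet
 facet normal 0.052 0.996 0.076
  outer loop
   vertex 3.6 4.3 0.3
   vertex 0.2 4.4 1.3
   vertex 2.9 4.0 4.7
  endloop
 endfacet
 facet normal -0.893 -0.398 0.212
  outer loop
   vertex 2.3 1.5 4.7
   vertex 1.3 3.9 5.0
   vertex 0.2 4.4 1.3
  endloop
 endfacet
 facet normal 0.187 -0.045 0.981
  outer loop
   vertex 2.3 1.5 4.7
   vertex 2.9 4.0 4.7
   vertex 1.3 3.9 5.0
  endloop
 endfacet
 facet normal -0.696 -0.699 -0.167
  outer loop
   vertex 2.1 2.7 0.5
   vertex 2.3 1.5 4.7
   vertex 0.2 4.4 1.3
  endloop
 endfacet
 facet normal -0.525 -0.825 -0.211
  outer loop
   vertex 2.1 2.7 0.5
   vertex 4.5 1.3 0.0
   vertex 2.3 1.5 4.7
  endloop
 endfacet
 facet normal -0.276 0.140 -0.951
  outer loop
   vertex 2.1 2.7 0.5
   vertex 0.2 4.4 1.3
   vertex 3.6 4.3 0.3
  endloop
 endfacet
 facet normal -0.179 0.045 -0.983
  outer loop
   vertex 2.1 2.7 0.5
   vertex 3.6 4.3 0.3
   vertex 4.5 1.3 0.0
  endloop
 endfacet
 facet normal 0.200 -0.970 0.135
  outer loop
   vertex 4.2 1.6 2.6
   vertex 2.3 1.5 4.7
   vertex 4.5 1.3 0.0
  endloop
 endfacet
 facet normal 0.734 -0.176 0.656
  outer loop
   vertex 4.2 1.6 2.6
   vertex 2.9 4.0 4.7
   vertex 2.3 1.5 4.7
  endloop
 endfacet
 facet normal 0.957 0.279 0.078
  outer loop
   vertex 4.2 1.6 2.6
   vertex 4.5 1.3 0.0
   vertex 3.6 4.3 0.3
  endloop
 endfacet
 facet normal 0.921 0.350 0.170
  outer loop
   vertex 4.2 1.6 2.6
   vertex 3.6 4.3 0.3
   vertex 2.9 4.0 4.7
  endloop
 endfacet
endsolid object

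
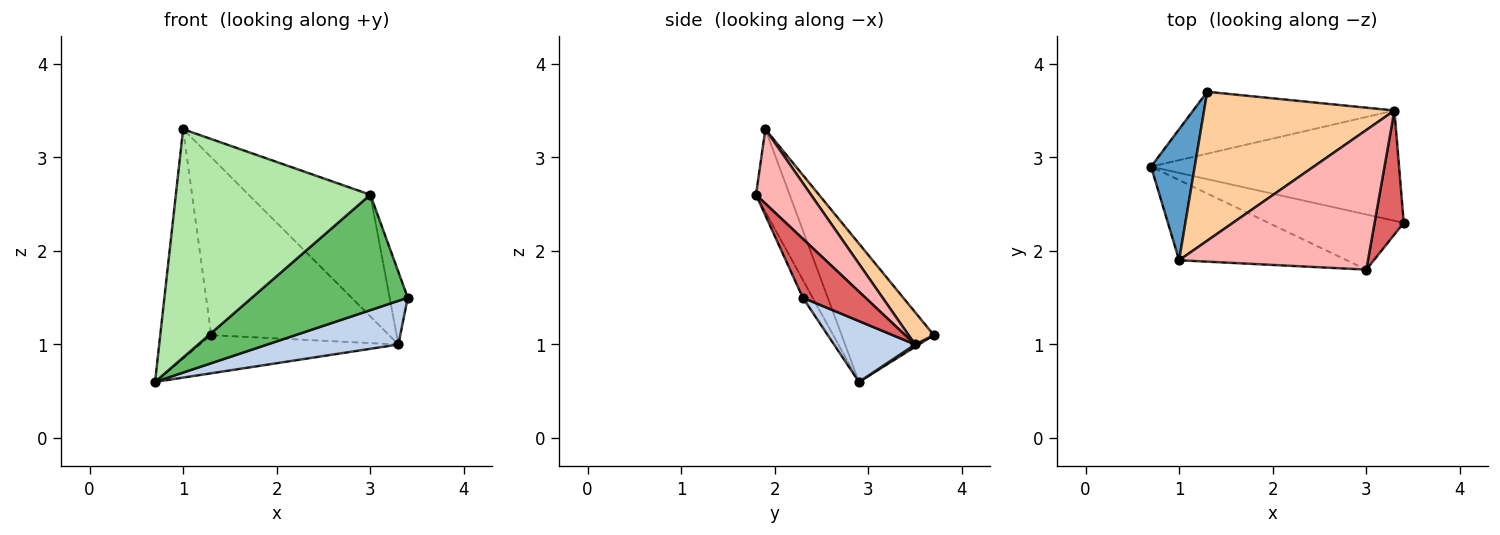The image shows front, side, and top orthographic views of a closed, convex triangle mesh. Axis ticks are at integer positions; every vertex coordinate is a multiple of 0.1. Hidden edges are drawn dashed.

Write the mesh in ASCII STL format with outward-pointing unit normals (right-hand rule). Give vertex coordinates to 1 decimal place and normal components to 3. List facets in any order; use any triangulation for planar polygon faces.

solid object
 facet normal -0.844 0.466 0.266
  outer loop
   vertex 1.0 1.9 3.3
   vertex 1.3 3.7 1.1
   vertex 0.7 2.9 0.6
  endloop
 endfacet
 facet normal 0.222 -0.359 -0.906
  outer loop
   vertex 3.3 3.5 1.0
   vertex 3.4 2.3 1.5
   vertex 0.7 2.9 0.6
  endloop
 endfacet
 facet normal 0.010 0.525 -0.851
  outer loop
   vertex 3.3 3.5 1.0
   vertex 0.7 2.9 0.6
   vertex 1.3 3.7 1.1
  endloop
 endfacet
 facet normal 0.108 0.762 0.638
  outer loop
   vertex 3.3 3.5 1.0
   vertex 1.3 3.7 1.1
   vertex 1.0 1.9 3.3
  endloop
 endfacet
 facet normal -0.057 -0.901 -0.430
  outer loop
   vertex 3.0 1.8 2.6
   vertex 0.7 2.9 0.6
   vertex 3.4 2.3 1.5
  endloop
 endfacet
 facet normal -0.161 -0.931 -0.327
  outer loop
   vertex 3.0 1.8 2.6
   vertex 1.0 1.9 3.3
   vertex 0.7 2.9 0.6
  endloop
 endfacet
 facet normal 0.867 0.251 0.430
  outer loop
   vertex 3.0 1.8 2.6
   vertex 3.4 2.3 1.5
   vertex 3.3 3.5 1.0
  endloop
 endfacet
 facet normal 0.284 0.630 0.723
  outer loop
   vertex 3.0 1.8 2.6
   vertex 3.3 3.5 1.0
   vertex 1.0 1.9 3.3
  endloop
 endfacet
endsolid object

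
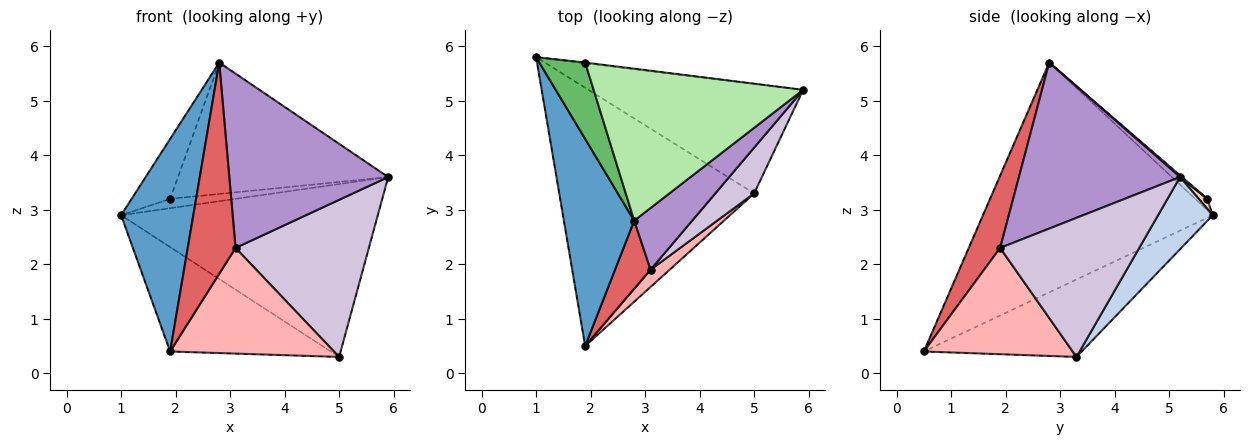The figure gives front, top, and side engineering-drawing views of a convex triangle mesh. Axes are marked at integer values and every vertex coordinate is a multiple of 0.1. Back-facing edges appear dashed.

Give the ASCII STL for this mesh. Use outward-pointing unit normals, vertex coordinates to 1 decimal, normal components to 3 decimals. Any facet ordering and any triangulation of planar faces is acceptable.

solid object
 facet normal -0.916 -0.288 0.280
  outer loop
   vertex 2.8 2.8 5.7
   vertex 1.0 5.8 2.9
   vertex 1.9 0.5 0.4
  endloop
 endfacet
 facet normal 0.177 0.831 -0.527
  outer loop
   vertex 5.0 3.3 0.3
   vertex 1.0 5.8 2.9
   vertex 5.9 5.2 3.6
  endloop
 endfacet
 facet normal -0.346 0.352 -0.870
  outer loop
   vertex 5.0 3.3 0.3
   vertex 1.9 0.5 0.4
   vertex 1.0 5.8 2.9
  endloop
 endfacet
 facet normal 0.130 0.990 -0.059
  outer loop
   vertex 1.9 5.7 3.2
   vertex 5.9 5.2 3.6
   vertex 1.0 5.8 2.9
  endloop
 endfacet
 facet normal -0.190 0.607 0.772
  outer loop
   vertex 1.9 5.7 3.2
   vertex 1.0 5.8 2.9
   vertex 2.8 2.8 5.7
  endloop
 endfacet
 facet normal 0.006 0.654 0.756
  outer loop
   vertex 1.9 5.7 3.2
   vertex 2.8 2.8 5.7
   vertex 5.9 5.2 3.6
  endloop
 endfacet
 facet normal 0.530 -0.807 0.260
  outer loop
   vertex 3.1 1.9 2.3
   vertex 2.8 2.8 5.7
   vertex 1.9 0.5 0.4
  endloop
 endfacet
 facet normal 0.668 -0.735 0.120
  outer loop
   vertex 3.1 1.9 2.3
   vertex 1.9 0.5 0.4
   vertex 5.0 3.3 0.3
  endloop
 endfacet
 facet normal 0.691 -0.681 0.241
  outer loop
   vertex 3.1 1.9 2.3
   vertex 5.9 5.2 3.6
   vertex 2.8 2.8 5.7
  endloop
 endfacet
 facet normal 0.708 -0.678 0.198
  outer loop
   vertex 3.1 1.9 2.3
   vertex 5.0 3.3 0.3
   vertex 5.9 5.2 3.6
  endloop
 endfacet
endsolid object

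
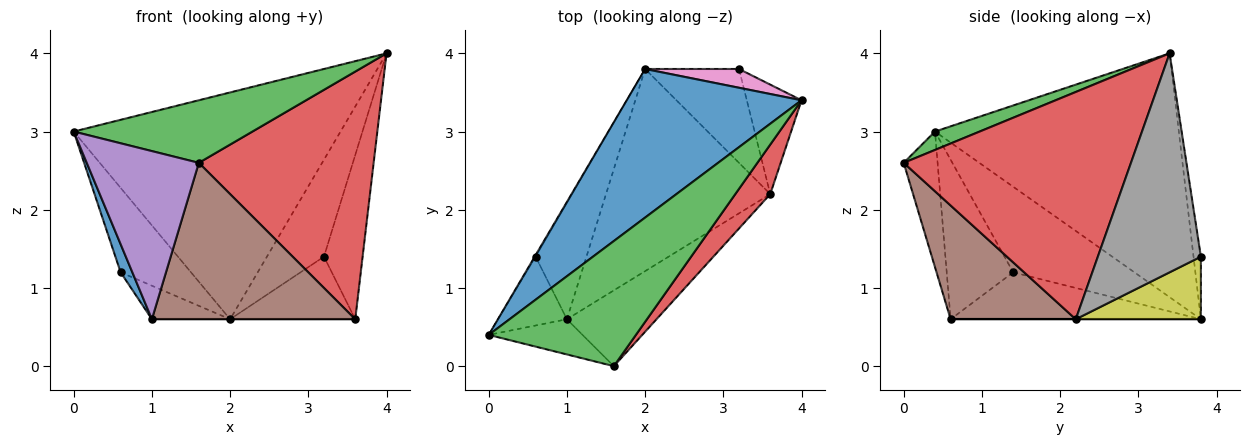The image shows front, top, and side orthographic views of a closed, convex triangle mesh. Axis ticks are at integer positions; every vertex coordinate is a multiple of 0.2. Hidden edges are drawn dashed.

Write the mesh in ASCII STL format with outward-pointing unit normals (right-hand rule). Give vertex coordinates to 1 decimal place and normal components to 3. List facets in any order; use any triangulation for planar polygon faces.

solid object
 facet normal -0.607 0.665 0.435
  outer loop
   vertex 2.0 3.8 0.6
   vertex 0.0 0.4 3.0
   vertex 4.0 3.4 4.0
  endloop
 endfacet
 facet normal 0.000 0.000 -1.000
  outer loop
   vertex 1.0 0.6 0.6
   vertex 2.0 3.8 0.6
   vertex 3.6 2.2 0.6
  endloop
 endfacet
 facet normal 0.111 -0.444 0.889
  outer loop
   vertex 1.6 0.0 2.6
   vertex 4.0 3.4 4.0
   vertex 0.0 0.4 3.0
  endloop
 endfacet
 facet normal 0.787 -0.605 0.121
  outer loop
   vertex 1.6 0.0 2.6
   vertex 3.6 2.2 0.6
   vertex 4.0 3.4 4.0
  endloop
 endfacet
 facet normal -0.284 -0.939 -0.196
  outer loop
   vertex 1.6 0.0 2.6
   vertex 0.0 0.4 3.0
   vertex 1.0 0.6 0.6
  endloop
 endfacet
 facet normal 0.484 -0.787 -0.382
  outer loop
   vertex 1.6 0.0 2.6
   vertex 1.0 0.6 0.6
   vertex 3.6 2.2 0.6
  endloop
 endfacet
 facet normal -0.126 0.974 0.189
  outer loop
   vertex 3.2 3.8 1.4
   vertex 2.0 3.8 0.6
   vertex 4.0 3.4 4.0
  endloop
 endfacet
 facet normal 0.912 0.342 -0.228
  outer loop
   vertex 3.2 3.8 1.4
   vertex 4.0 3.4 4.0
   vertex 3.6 2.2 0.6
  endloop
 endfacet
 facet normal 0.485 0.485 -0.728
  outer loop
   vertex 3.2 3.8 1.4
   vertex 3.6 2.2 0.6
   vertex 2.0 3.8 0.6
  endloop
 endfacet
 facet normal -0.865 0.502 -0.009
  outer loop
   vertex 0.6 1.4 1.2
   vertex 0.0 0.4 3.0
   vertex 2.0 3.8 0.6
  endloop
 endfacet
 facet normal -0.906 -0.160 -0.391
  outer loop
   vertex 0.6 1.4 1.2
   vertex 1.0 0.6 0.6
   vertex 0.0 0.4 3.0
  endloop
 endfacet
 facet normal -0.664 0.207 -0.719
  outer loop
   vertex 0.6 1.4 1.2
   vertex 2.0 3.8 0.6
   vertex 1.0 0.6 0.6
  endloop
 endfacet
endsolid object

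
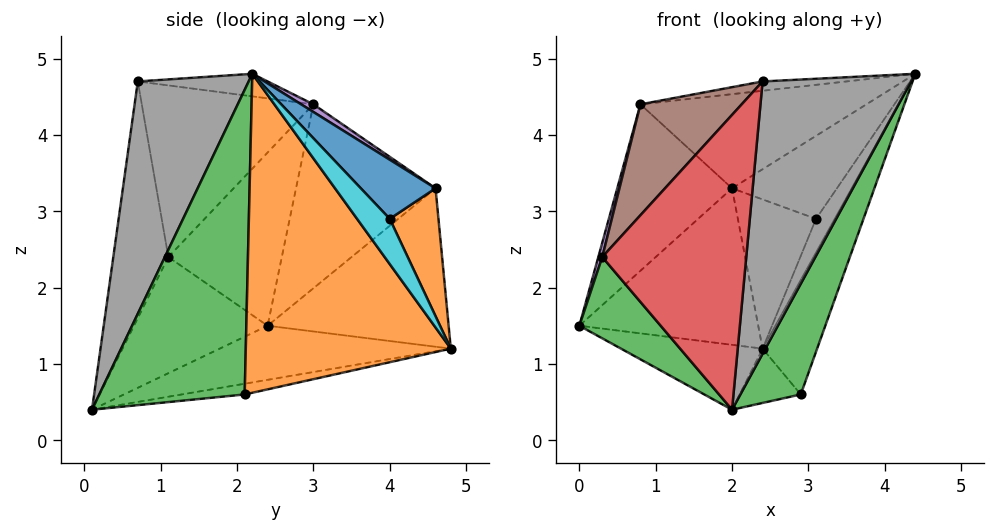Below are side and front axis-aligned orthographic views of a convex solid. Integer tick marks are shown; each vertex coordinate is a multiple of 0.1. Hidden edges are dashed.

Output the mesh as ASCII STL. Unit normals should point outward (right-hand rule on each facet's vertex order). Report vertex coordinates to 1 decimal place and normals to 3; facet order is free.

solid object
 facet normal -0.302 0.185 -0.935
  outer loop
   vertex 2.0 0.1 0.4
   vertex 0.0 2.4 1.5
   vertex 2.4 4.8 1.2
  endloop
 endfacet
 facet normal 0.912 0.242 -0.331
  outer loop
   vertex 2.9 2.1 0.6
   vertex 2.4 4.8 1.2
   vertex 4.4 2.2 4.8
  endloop
 endfacet
 facet normal 0.879 -0.365 -0.305
  outer loop
   vertex 2.9 2.1 0.6
   vertex 4.4 2.2 4.8
   vertex 2.0 0.1 0.4
  endloop
 endfacet
 facet normal -0.186 0.180 -0.966
  outer loop
   vertex 2.9 2.1 0.6
   vertex 2.0 0.1 0.4
   vertex 2.4 4.8 1.2
  endloop
 endfacet
 facet normal 0.030 0.551 0.834
  outer loop
   vertex 2.0 4.6 3.3
   vertex 0.8 3.0 4.4
   vertex 4.4 2.2 4.8
  endloop
 endfacet
 facet normal -0.710 0.701 -0.068
  outer loop
   vertex 2.0 4.6 3.3
   vertex 2.4 4.8 1.2
   vertex 0.0 2.4 1.5
  endloop
 endfacet
 facet normal -0.770 0.633 0.081
  outer loop
   vertex 2.0 4.6 3.3
   vertex 0.0 2.4 1.5
   vertex 0.8 3.0 4.4
  endloop
 endfacet
 facet normal 0.597 -0.800 0.056
  outer loop
   vertex 2.4 0.7 4.7
   vertex 2.0 0.1 0.4
   vertex 4.4 2.2 4.8
  endloop
 endfacet
 facet normal -0.096 0.062 0.993
  outer loop
   vertex 2.4 0.7 4.7
   vertex 4.4 2.2 4.8
   vertex 0.8 3.0 4.4
  endloop
 endfacet
 facet normal 0.862 0.492 -0.123
  outer loop
   vertex 3.1 4.0 2.9
   vertex 4.4 2.2 4.8
   vertex 2.4 4.8 1.2
  endloop
 endfacet
 facet normal 0.544 0.763 0.351
  outer loop
   vertex 3.1 4.0 2.9
   vertex 2.0 4.6 3.3
   vertex 4.4 2.2 4.8
  endloop
 endfacet
 facet normal 0.520 0.835 0.179
  outer loop
   vertex 3.1 4.0 2.9
   vertex 2.4 4.8 1.2
   vertex 2.0 4.6 3.3
  endloop
 endfacet
 facet normal -0.774 -0.471 -0.423
  outer loop
   vertex 0.3 1.1 2.4
   vertex 0.0 2.4 1.5
   vertex 2.0 0.1 0.4
  endloop
 endfacet
 facet normal -0.352 -0.922 0.161
  outer loop
   vertex 0.3 1.1 2.4
   vertex 2.0 0.1 0.4
   vertex 2.4 0.7 4.7
  endloop
 endfacet
 facet normal -0.962 -0.033 0.272
  outer loop
   vertex 0.3 1.1 2.4
   vertex 0.8 3.0 4.4
   vertex 0.0 2.4 1.5
  endloop
 endfacet
 facet normal -0.706 -0.417 0.572
  outer loop
   vertex 0.3 1.1 2.4
   vertex 2.4 0.7 4.7
   vertex 0.8 3.0 4.4
  endloop
 endfacet
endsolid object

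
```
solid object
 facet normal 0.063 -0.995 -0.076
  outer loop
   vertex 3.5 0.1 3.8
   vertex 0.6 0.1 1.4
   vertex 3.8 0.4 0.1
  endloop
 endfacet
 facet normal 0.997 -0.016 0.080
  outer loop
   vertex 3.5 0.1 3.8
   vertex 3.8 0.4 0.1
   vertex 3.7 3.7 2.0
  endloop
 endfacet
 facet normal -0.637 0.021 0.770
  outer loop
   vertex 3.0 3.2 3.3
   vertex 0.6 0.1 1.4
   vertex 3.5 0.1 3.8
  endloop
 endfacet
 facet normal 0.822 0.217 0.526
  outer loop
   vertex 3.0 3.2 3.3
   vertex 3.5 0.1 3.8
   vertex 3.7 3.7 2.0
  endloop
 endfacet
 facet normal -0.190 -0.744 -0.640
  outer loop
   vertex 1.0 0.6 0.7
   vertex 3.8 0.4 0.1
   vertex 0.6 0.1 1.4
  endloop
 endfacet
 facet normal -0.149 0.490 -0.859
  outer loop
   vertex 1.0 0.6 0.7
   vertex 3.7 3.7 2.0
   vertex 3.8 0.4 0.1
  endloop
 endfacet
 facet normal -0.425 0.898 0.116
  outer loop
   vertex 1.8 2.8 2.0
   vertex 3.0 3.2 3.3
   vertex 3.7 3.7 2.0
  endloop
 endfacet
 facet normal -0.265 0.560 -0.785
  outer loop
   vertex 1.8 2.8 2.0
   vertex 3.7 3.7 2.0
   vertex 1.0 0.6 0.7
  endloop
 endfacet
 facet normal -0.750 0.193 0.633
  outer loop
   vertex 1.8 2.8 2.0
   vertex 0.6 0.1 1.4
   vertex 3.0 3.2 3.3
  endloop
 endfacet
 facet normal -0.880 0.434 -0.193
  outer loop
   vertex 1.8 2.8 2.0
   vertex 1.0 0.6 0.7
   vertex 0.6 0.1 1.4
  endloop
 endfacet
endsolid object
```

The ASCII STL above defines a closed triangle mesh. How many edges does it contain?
15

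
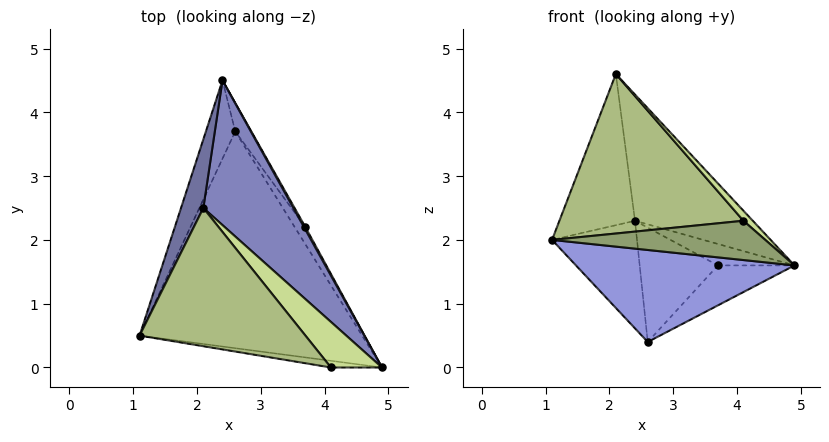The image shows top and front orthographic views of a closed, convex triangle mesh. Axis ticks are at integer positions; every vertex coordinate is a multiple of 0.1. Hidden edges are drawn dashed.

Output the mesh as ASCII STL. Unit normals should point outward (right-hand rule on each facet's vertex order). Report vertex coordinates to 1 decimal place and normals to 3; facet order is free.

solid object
 facet normal -0.945 0.297 0.135
  outer loop
   vertex 2.1 2.5 4.6
   vertex 2.4 4.5 2.3
   vertex 1.1 0.5 2.0
  endloop
 endfacet
 facet normal 0.813 0.383 0.439
  outer loop
   vertex 2.1 2.5 4.6
   vertex 4.9 0.0 1.6
   vertex 2.4 4.5 2.3
  endloop
 endfacet
 facet normal -0.147 -0.387 -0.911
  outer loop
   vertex 2.6 3.7 0.4
   vertex 4.9 0.0 1.6
   vertex 1.1 0.5 2.0
  endloop
 endfacet
 facet normal -0.920 0.316 -0.230
  outer loop
   vertex 2.6 3.7 0.4
   vertex 1.1 0.5 2.0
   vertex 2.4 4.5 2.3
  endloop
 endfacet
 facet normal -0.146 -0.975 -0.167
  outer loop
   vertex 4.1 0.0 2.3
   vertex 1.1 0.5 2.0
   vertex 4.9 0.0 1.6
  endloop
 endfacet
 facet normal -0.188 -0.742 0.643
  outer loop
   vertex 4.1 0.0 2.3
   vertex 2.1 2.5 4.6
   vertex 1.1 0.5 2.0
  endloop
 endfacet
 facet normal 0.650 -0.163 0.742
  outer loop
   vertex 4.1 0.0 2.3
   vertex 4.9 0.0 1.6
   vertex 2.1 2.5 4.6
  endloop
 endfacet
 facet normal 0.876 0.478 0.057
  outer loop
   vertex 3.7 2.2 1.6
   vertex 2.4 4.5 2.3
   vertex 4.9 0.0 1.6
  endloop
 endfacet
 facet normal 0.860 0.469 -0.202
  outer loop
   vertex 3.7 2.2 1.6
   vertex 4.9 0.0 1.6
   vertex 2.6 3.7 0.4
  endloop
 endfacet
 facet normal 0.846 0.517 -0.129
  outer loop
   vertex 3.7 2.2 1.6
   vertex 2.6 3.7 0.4
   vertex 2.4 4.5 2.3
  endloop
 endfacet
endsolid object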